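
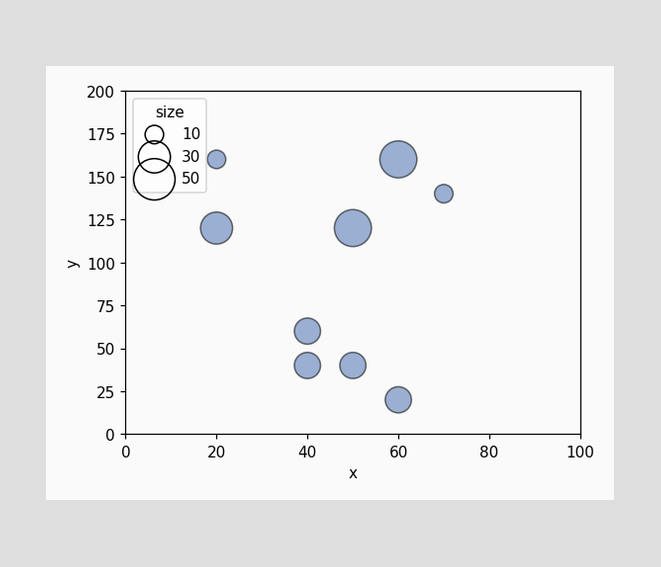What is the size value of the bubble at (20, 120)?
Matching the bubble at (20, 120) against the size legend gives 30.

30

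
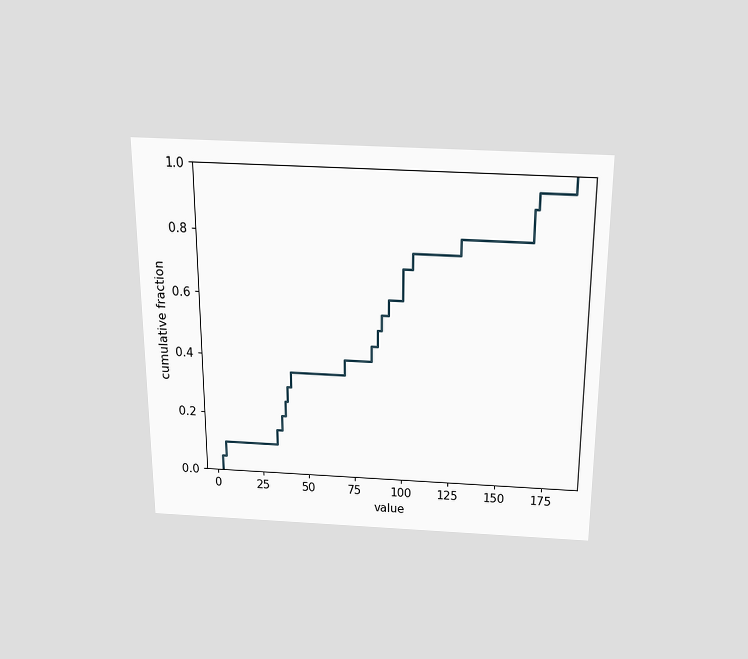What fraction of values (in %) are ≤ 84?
The chart is viewed slightly from above. At x=84 the ECDF step is at 45%.

45%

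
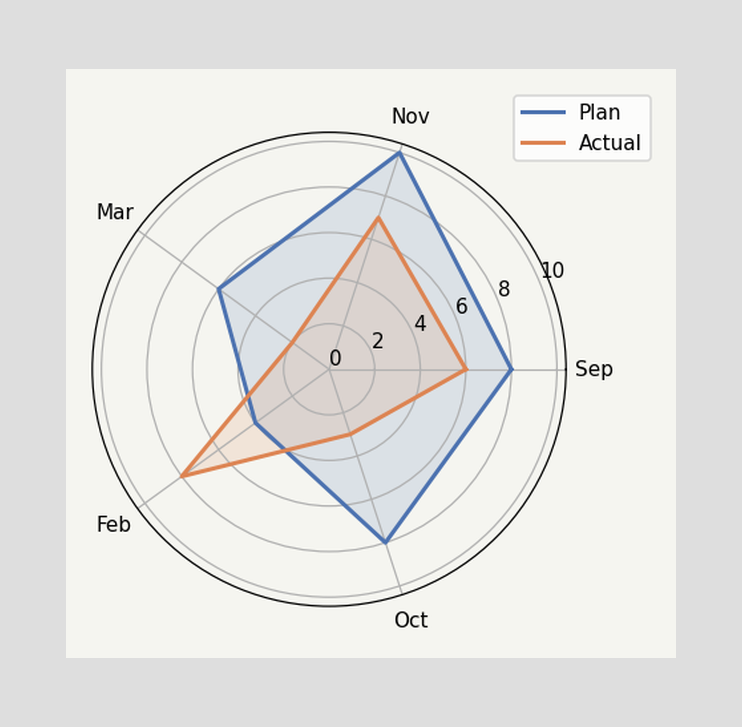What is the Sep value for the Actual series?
6

On the Sep axis, Actual reaches 6.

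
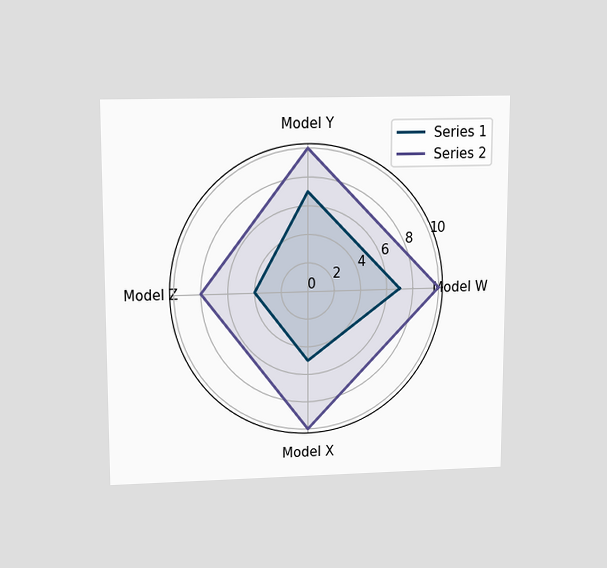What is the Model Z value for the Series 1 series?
The chart is viewed slightly from above. On the Model Z axis, Series 1 reaches 4.

4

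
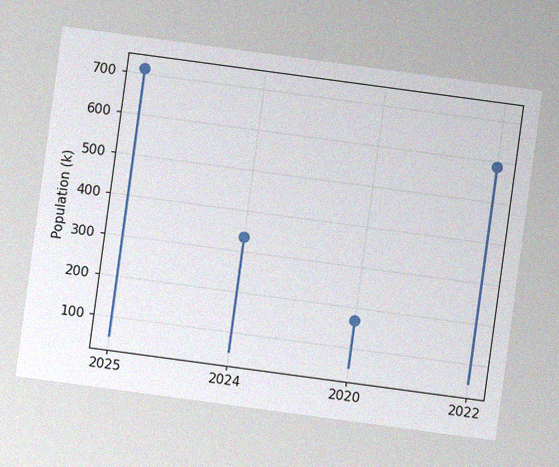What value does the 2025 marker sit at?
The chart is tilted about 8° clockwise, with some photo noise. The 2025 marker sits at 714k.

714k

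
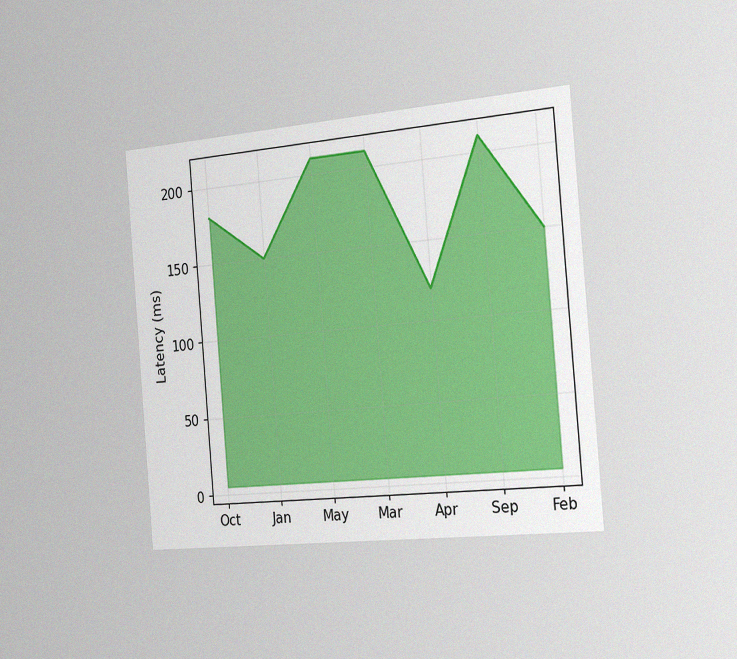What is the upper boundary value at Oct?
The chart is tilted about 5° counter-clockwise and viewed slightly from the right, with some photo noise. At Oct the upper boundary is at 180ms.

180ms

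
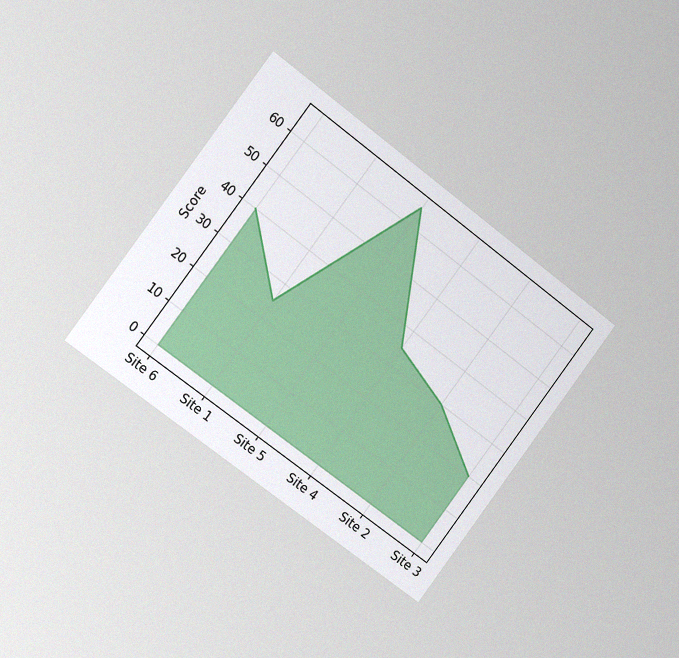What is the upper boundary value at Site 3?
The chart is tilted about 37° clockwise and viewed slightly from the left, with some photo noise. At Site 3 the upper boundary is at 20.

20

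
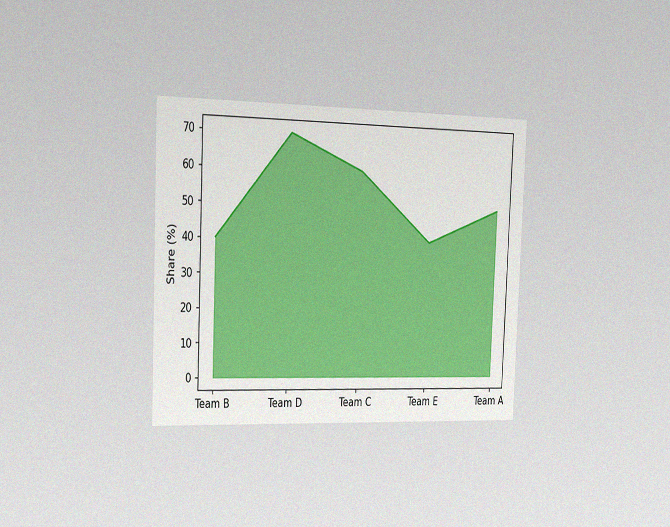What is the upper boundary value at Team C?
The chart is tilted about 2° clockwise and viewed slightly from the left, with some photo noise. At Team C the upper boundary is at 60%.

60%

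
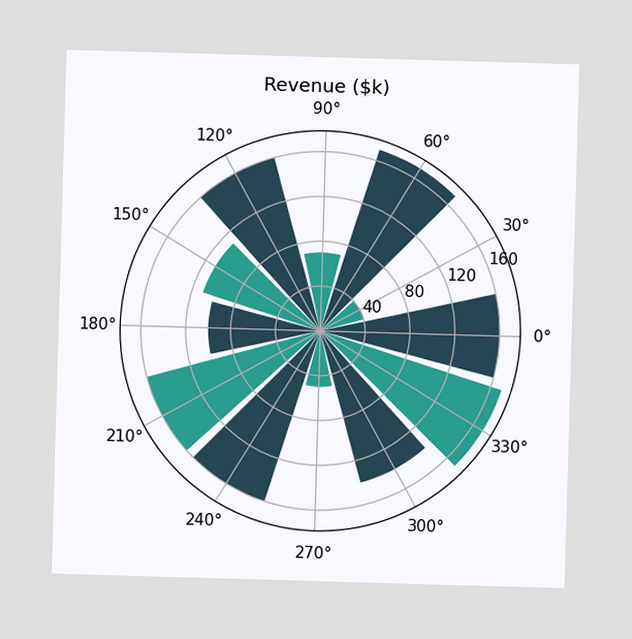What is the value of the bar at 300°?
The bar at 300° reaches $140k on the radial axis.

$140k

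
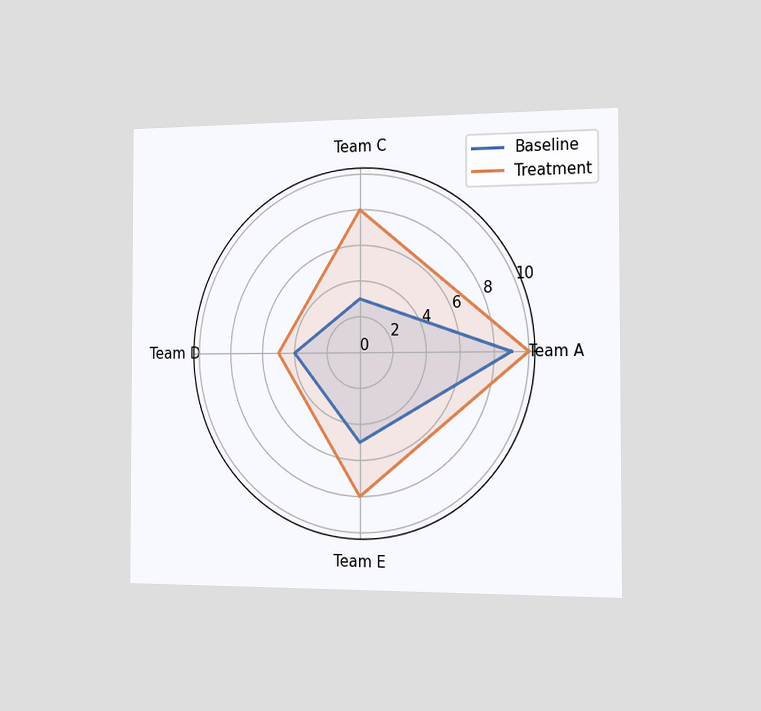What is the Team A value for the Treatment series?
The chart is viewed slightly from the right. On the Team A axis, Treatment reaches 10.

10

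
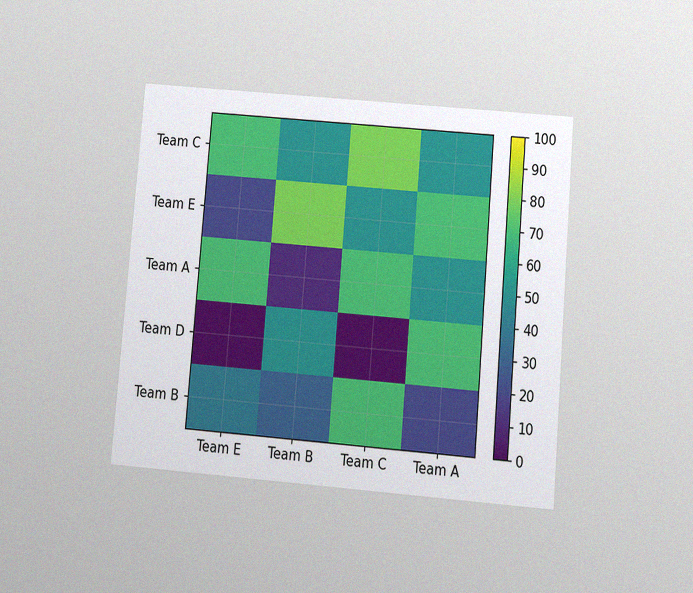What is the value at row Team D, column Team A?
70

The chart is tilted about 5° clockwise and viewed slightly from below, with some photo noise. Matching cell (Team D, Team A) against the colorbar gives 70.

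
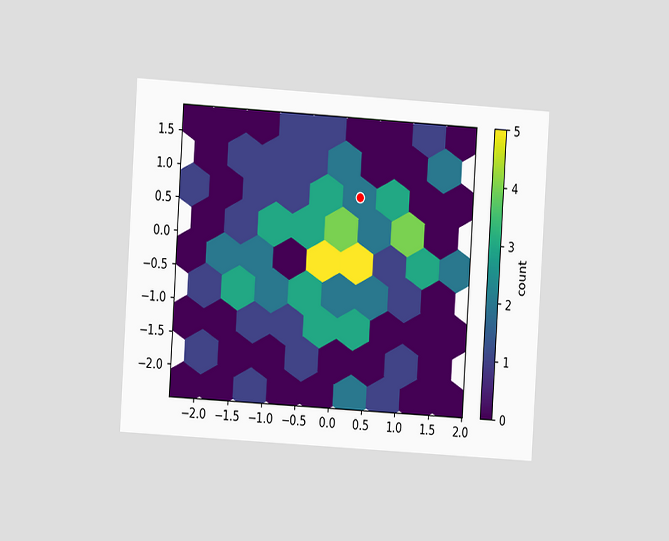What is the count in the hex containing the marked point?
The chart is tilted about 4° clockwise and viewed at a slight angle. The marked hex reads 2 on the colorbar.

2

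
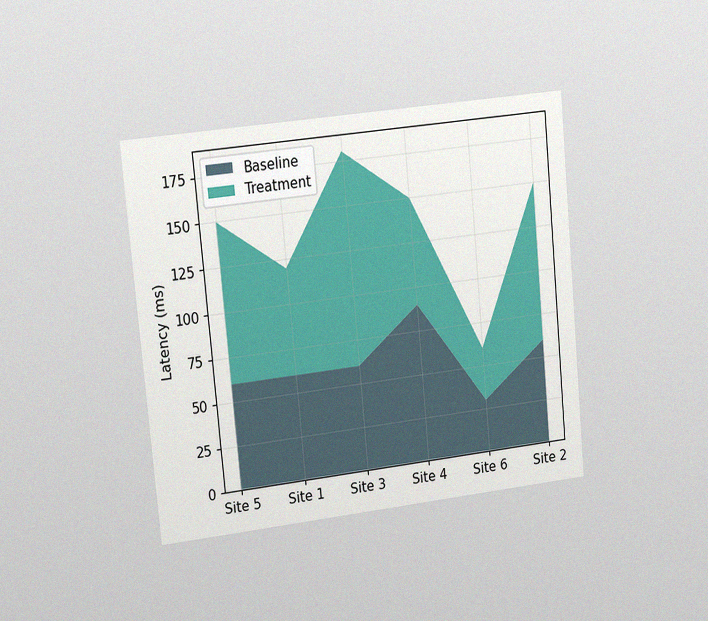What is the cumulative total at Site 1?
The chart is tilted about 5° counter-clockwise and viewed slightly from the left, with some photo noise. The stacked total at Site 1 reaches 120ms.

120ms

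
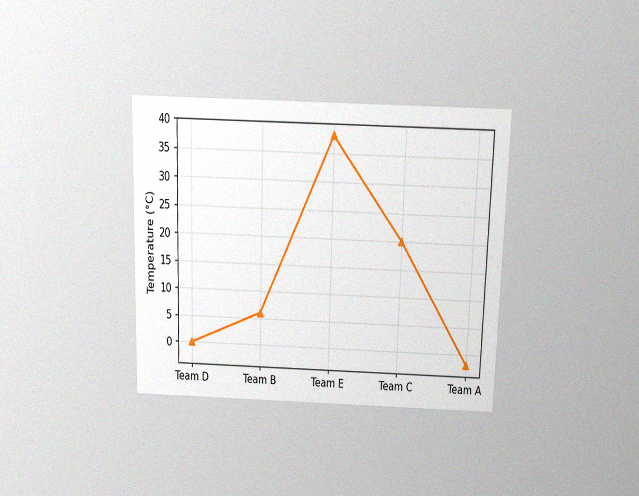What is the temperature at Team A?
-2°C

The chart is viewed slightly from above, with some photo noise. At Team A, the line is at -2°C.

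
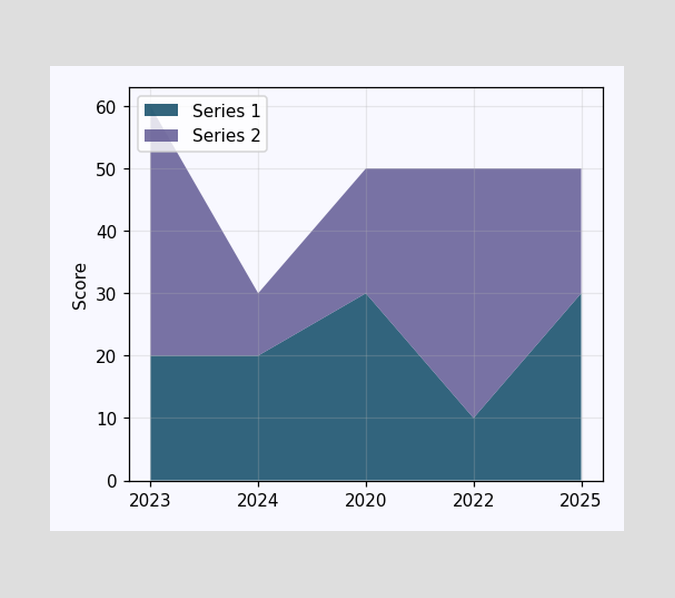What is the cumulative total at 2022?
50

The stacked total at 2022 reaches 50.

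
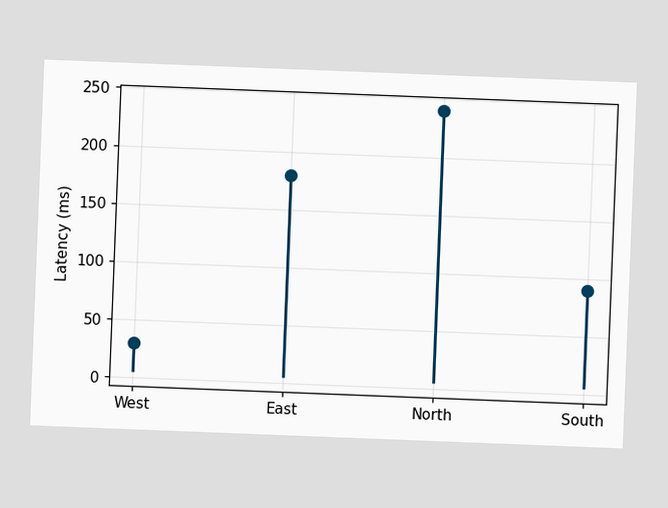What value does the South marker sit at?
90ms

The chart is tilted about 2° clockwise. The South marker sits at 90ms.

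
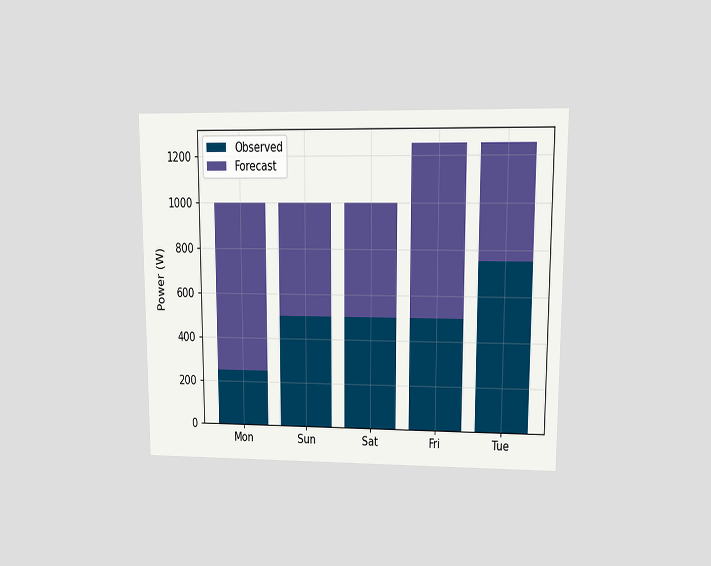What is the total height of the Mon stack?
The chart is viewed at a slight angle. The Mon stack's top reaches 1000W on the y-axis.

1000W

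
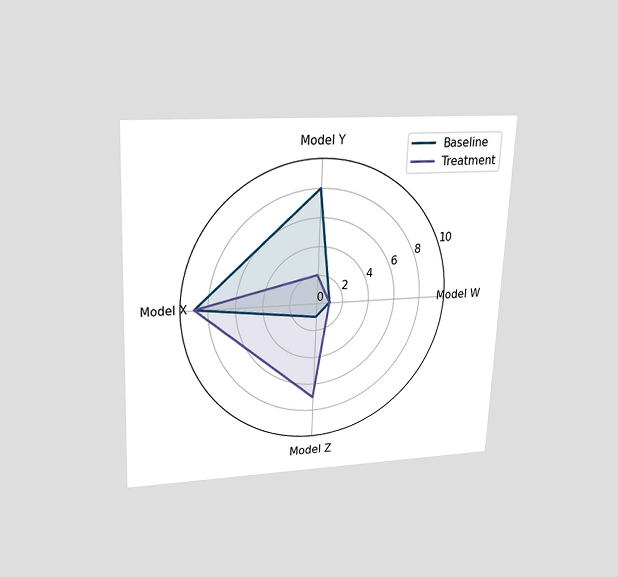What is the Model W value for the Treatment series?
1

The chart is tilted about 3° clockwise and viewed slightly from above. On the Model W axis, Treatment reaches 1.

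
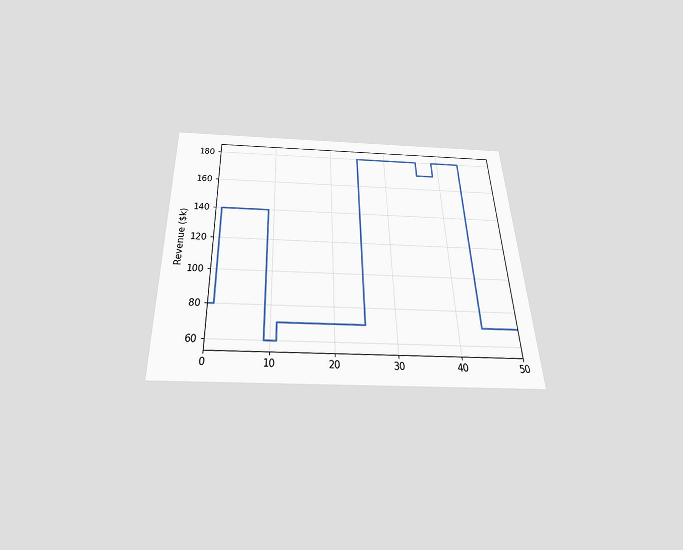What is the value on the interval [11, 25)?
$70k

The chart is tilted about 2° counter-clockwise and viewed slightly from below. On [11, 25) the step sits at $70k.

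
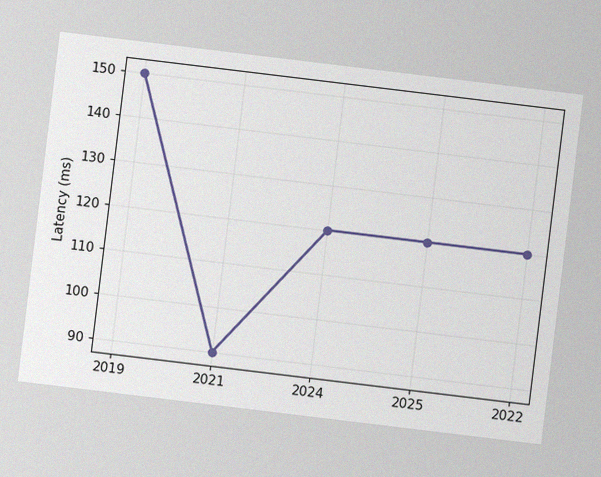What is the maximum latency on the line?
150ms

The chart is tilted about 7° clockwise, with some photo noise. The highest point is at 2019, and reading across to the y-axis gives 150ms.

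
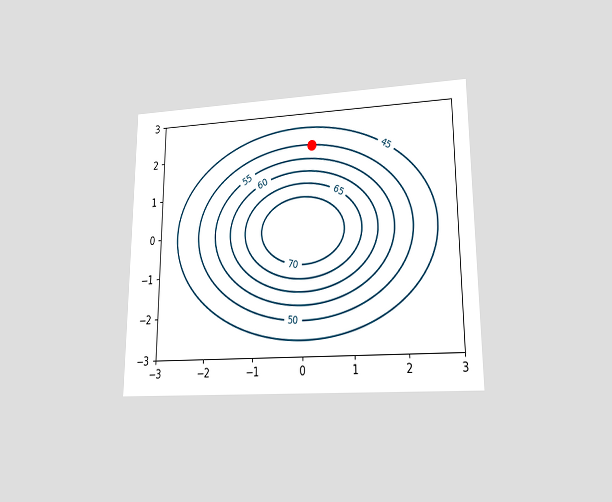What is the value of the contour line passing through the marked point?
The chart is viewed at a slight angle. The marked point sits on the contour labelled 50.

50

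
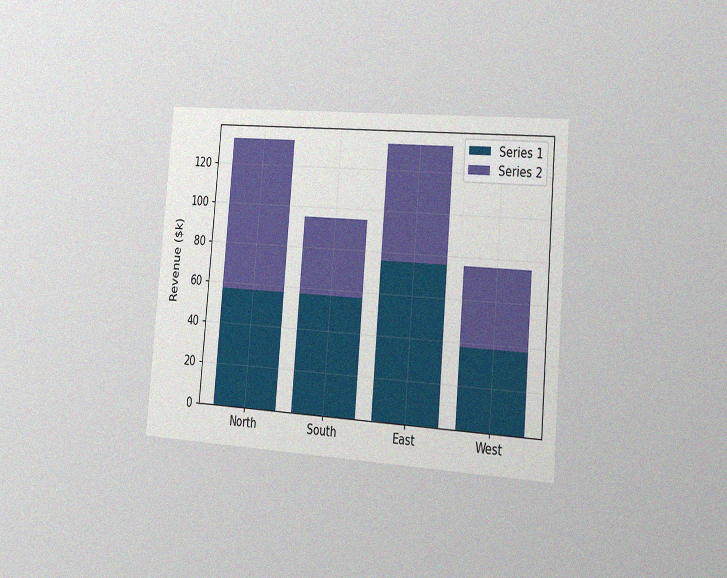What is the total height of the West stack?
The chart is tilted about 5° clockwise and viewed slightly from the right, with some photo noise. The West stack's top reaches $76k on the y-axis.

$76k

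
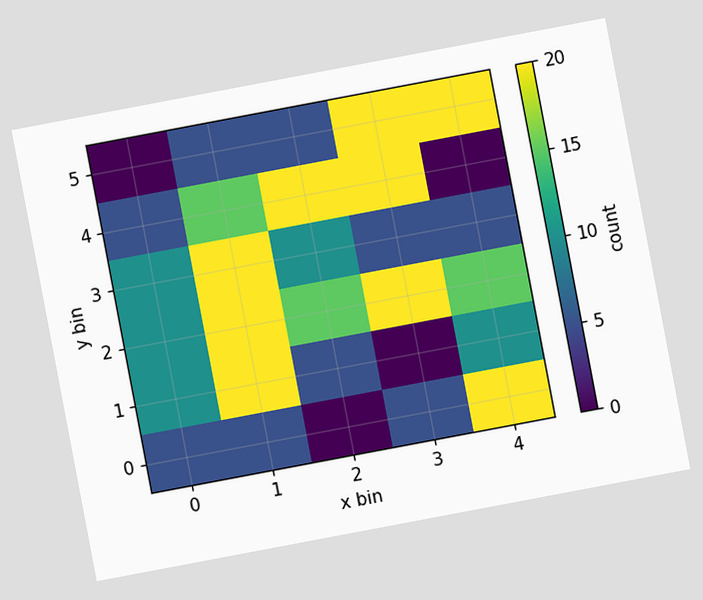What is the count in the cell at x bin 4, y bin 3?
The chart is tilted about 11° counter-clockwise. Matching the cell (4, 3) against the colorbar gives 5.

5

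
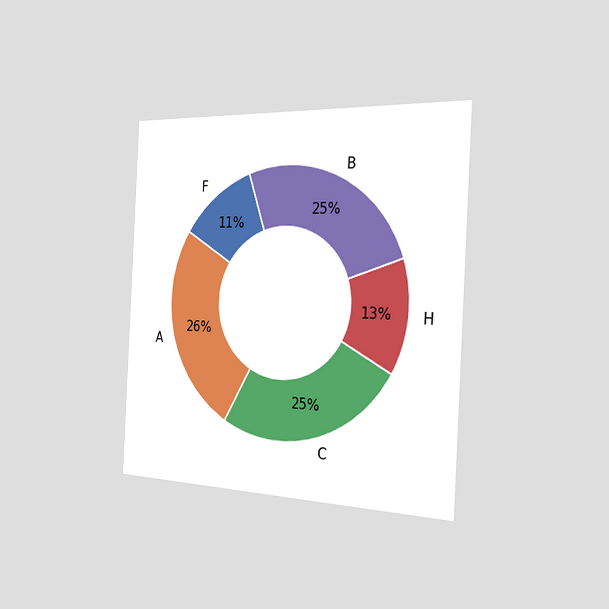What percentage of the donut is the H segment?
13%

The chart is tilted about 3° clockwise and viewed slightly from the right. The H segment takes up 13% of the ring.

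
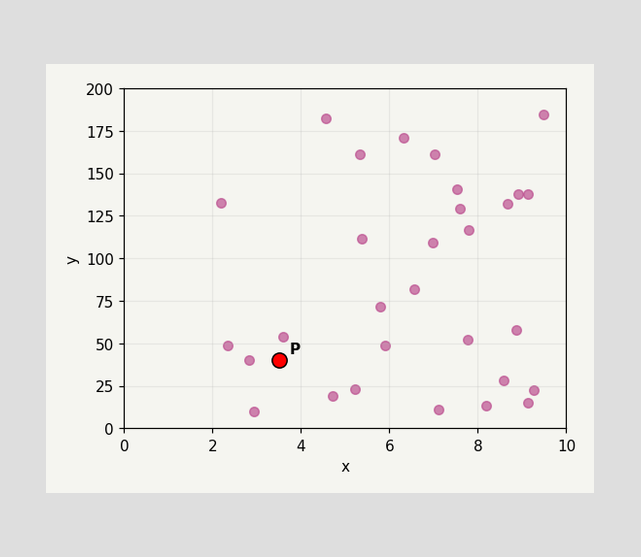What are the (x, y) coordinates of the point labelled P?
Following the gridlines from P to each axis, P sits at (3.5, 40).

(3.5, 40)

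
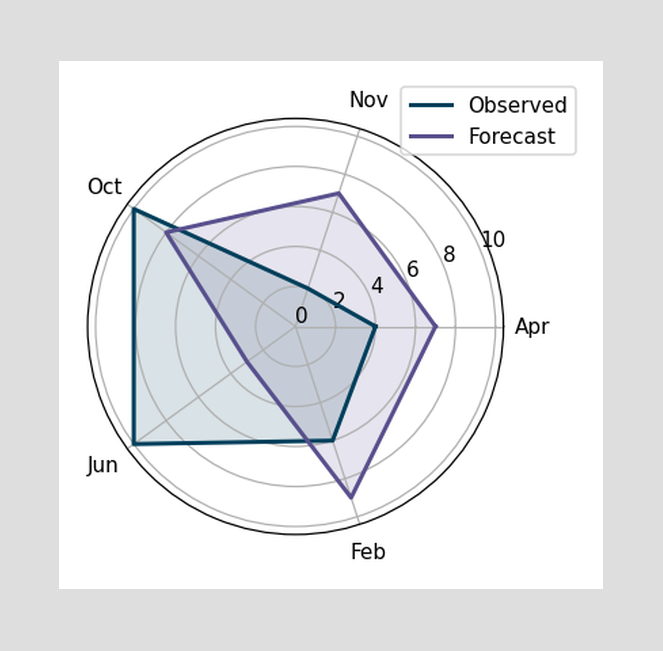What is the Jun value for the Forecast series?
3

On the Jun axis, Forecast reaches 3.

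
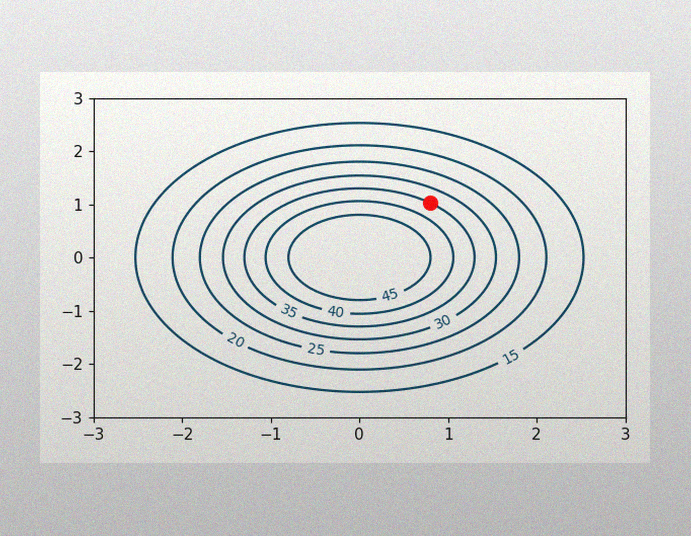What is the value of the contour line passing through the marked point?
35

The image has some photo noise and uneven lighting. The marked point sits on the contour labelled 35.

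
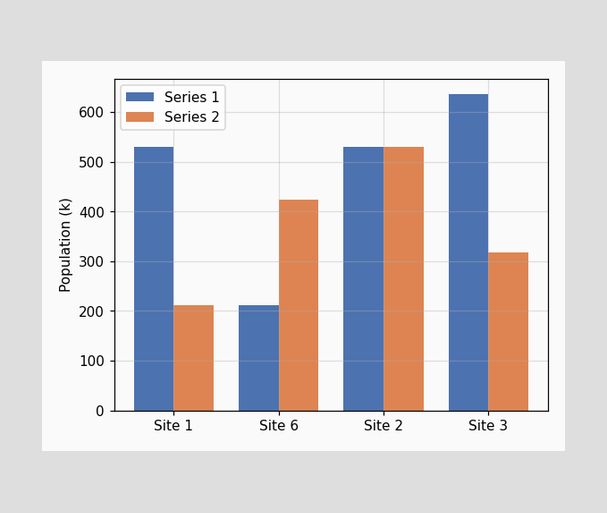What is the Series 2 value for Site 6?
The Series 2 bar at Site 6 reaches 424k on the y-axis.

424k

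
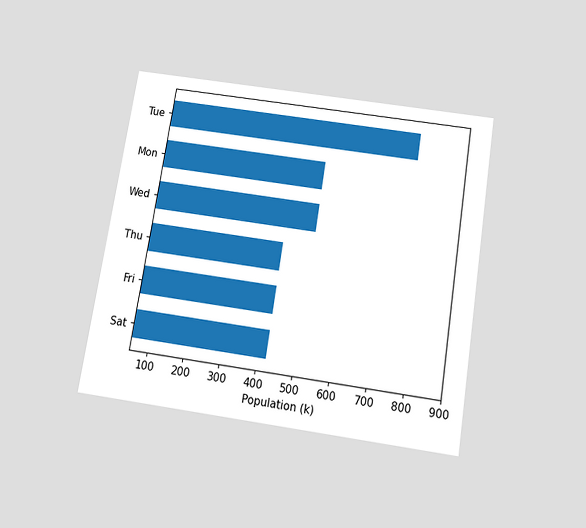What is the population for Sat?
The chart is tilted about 9° clockwise and viewed slightly from below. Reading along the chart's x-axis, the Sat bar reaches 425k.

425k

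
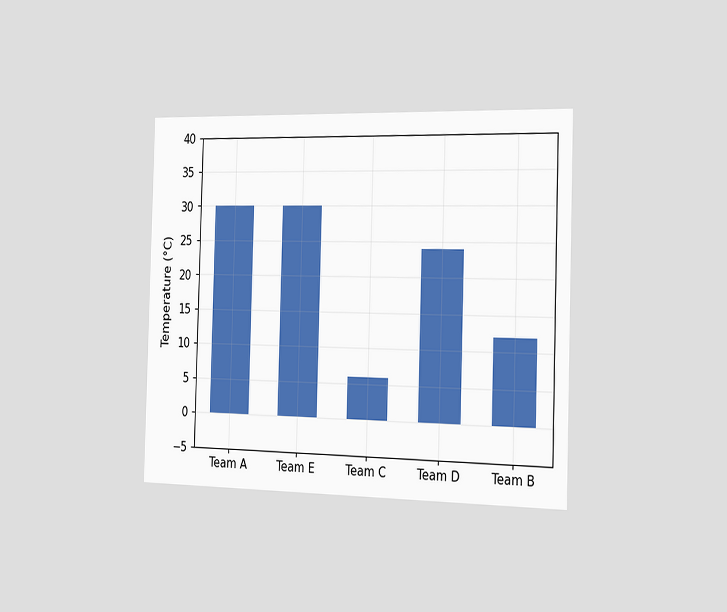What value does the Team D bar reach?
The chart is viewed slightly from the right. Reading along the chart's y-axis, the Team D bar reaches 24°C.

24°C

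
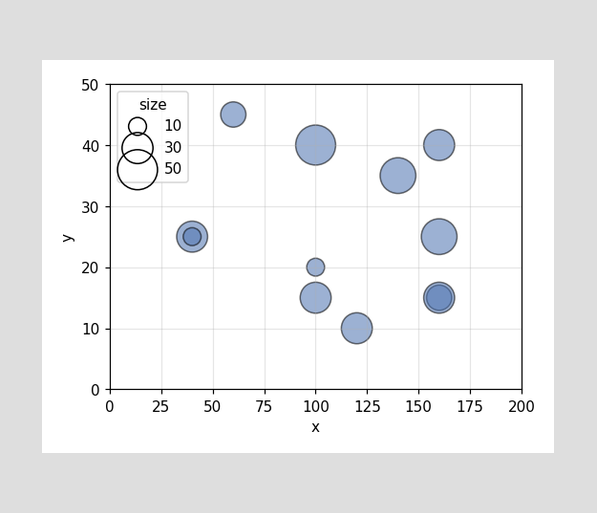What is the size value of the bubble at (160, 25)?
Matching the bubble at (160, 25) against the size legend gives 40.

40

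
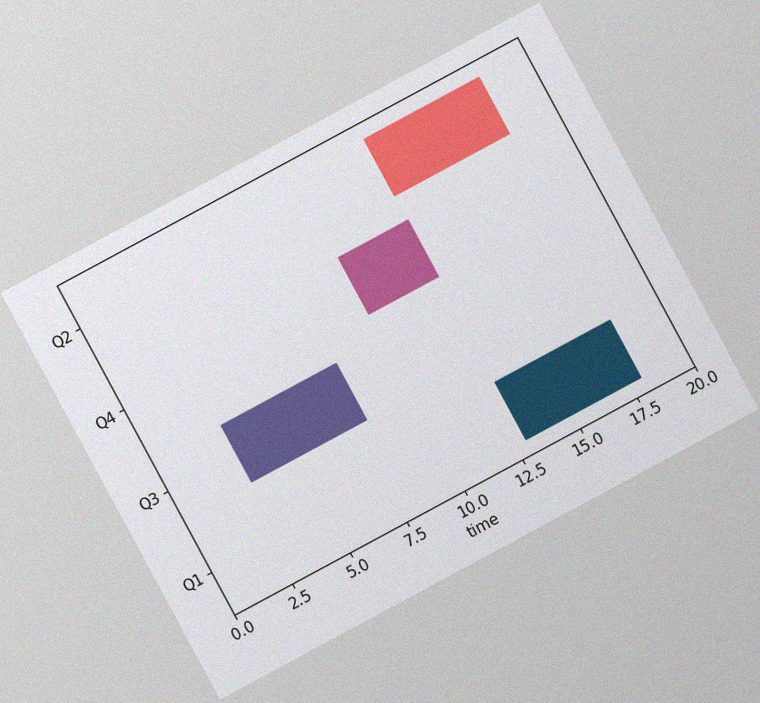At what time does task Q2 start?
The chart is tilted about 28° counter-clockwise, with some photo noise. The Q2 bar begins at t=13.

13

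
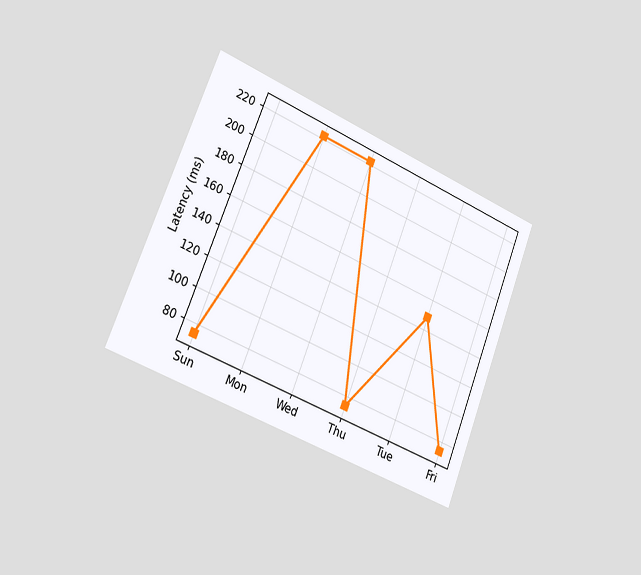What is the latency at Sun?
The chart is tilted about 21° clockwise and viewed slightly from the left. At Sun, the line is at 74ms.

74ms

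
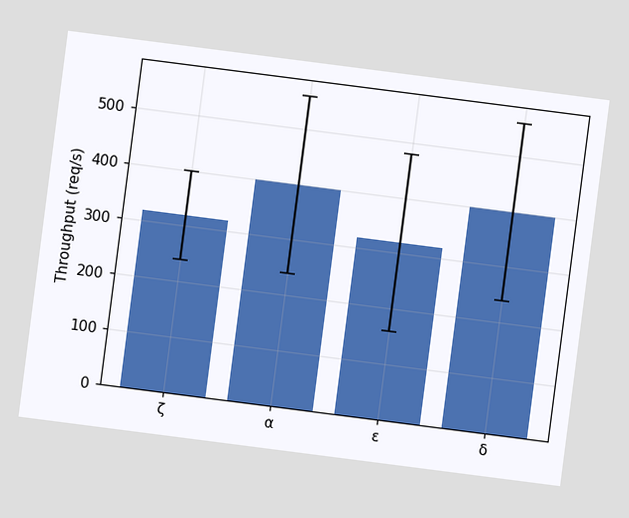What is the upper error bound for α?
The chart is tilted about 7° clockwise. The α bar's upper whisker reaches 560req/s.

560req/s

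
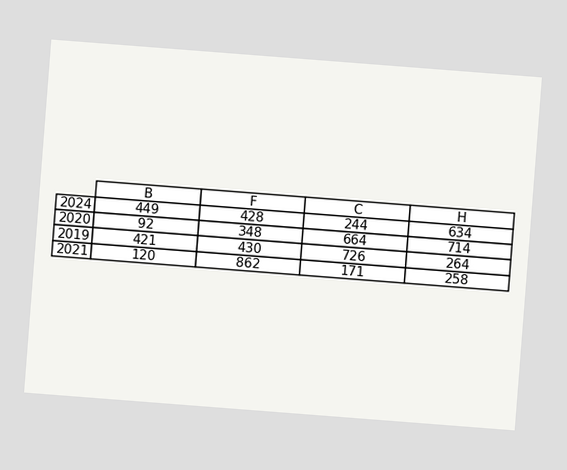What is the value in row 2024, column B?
The chart is tilted about 4° clockwise. The (2024, B) cell reads 449.

449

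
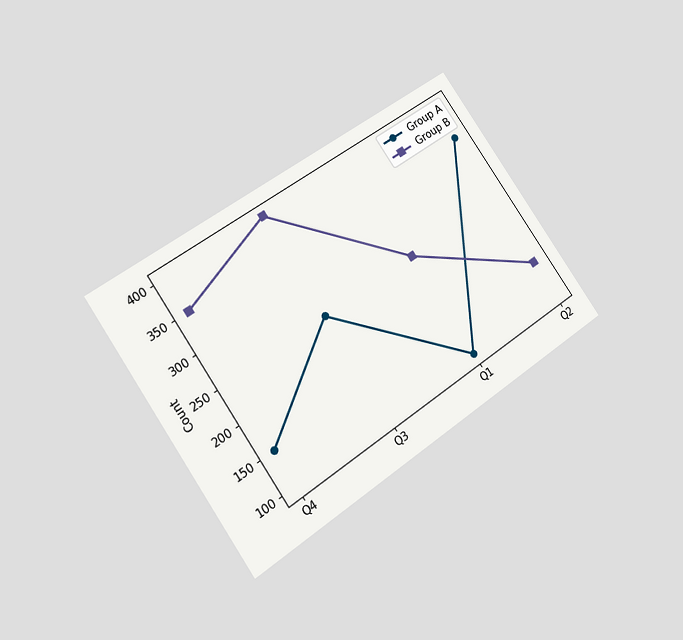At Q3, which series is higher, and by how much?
Group B, by 150

The chart is tilted about 34° counter-clockwise and viewed at a slight angle. At Q3, Group B sits above the other line by 150.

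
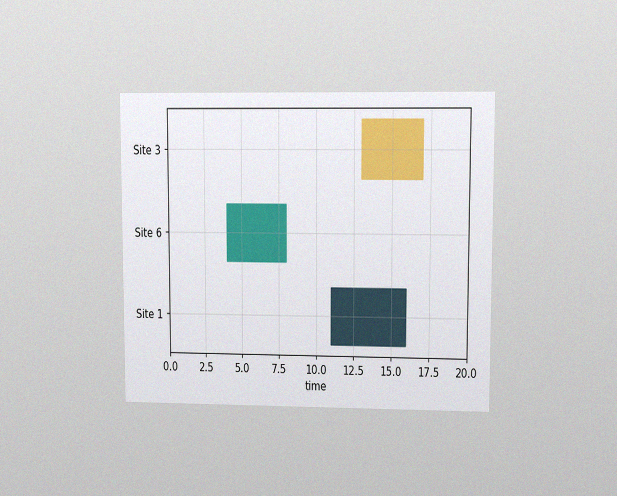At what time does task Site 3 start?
13

The chart is viewed at a slight angle, with some photo noise. The Site 3 bar begins at t=13.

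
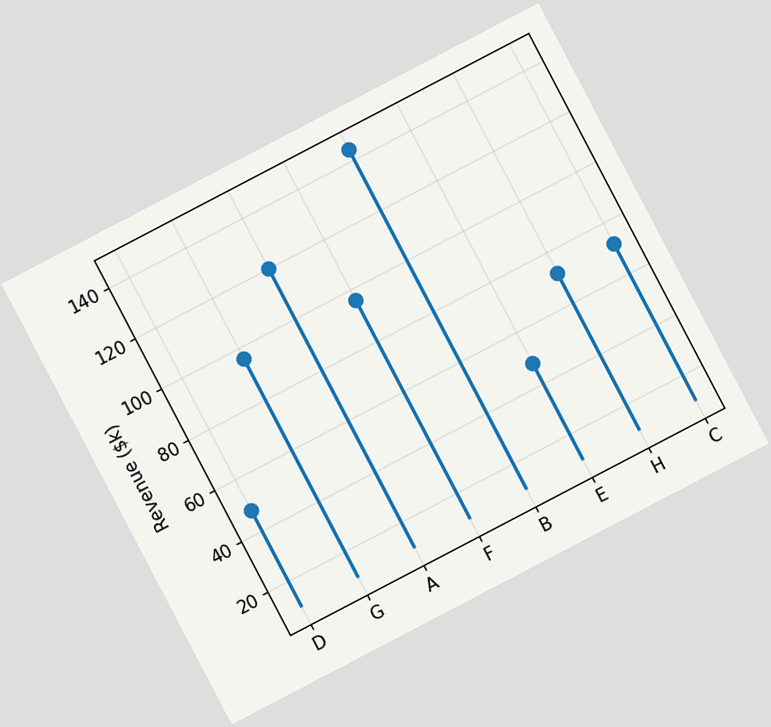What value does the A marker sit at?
$120k

The chart is tilted about 28° counter-clockwise. The A marker sits at $120k.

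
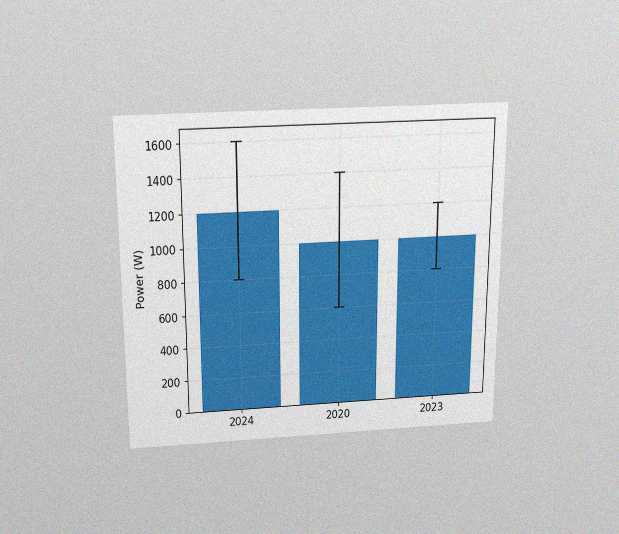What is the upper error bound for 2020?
The chart is viewed slightly from above, with some photo noise. The 2020 bar's upper whisker reaches 1400W.

1400W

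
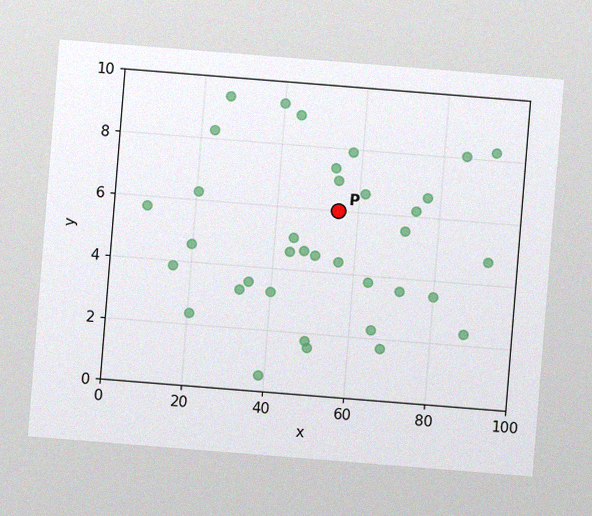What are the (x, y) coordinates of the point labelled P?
The chart is tilted about 5° clockwise, with some photo noise. Following the gridlines from P to each axis, P sits at (55, 6).

(55, 6)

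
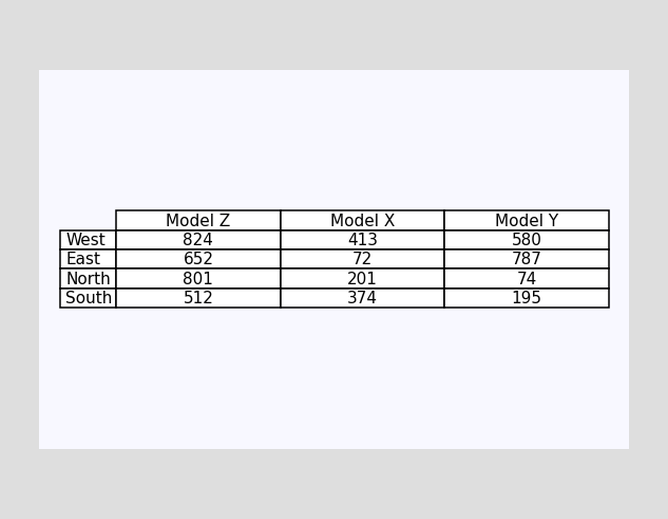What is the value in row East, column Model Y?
787

The (East, Model Y) cell reads 787.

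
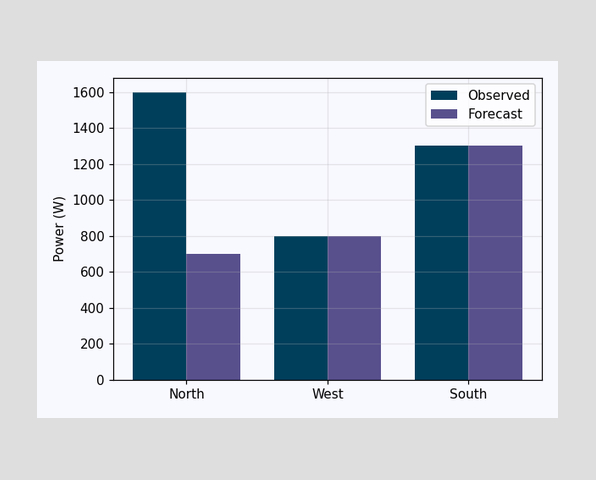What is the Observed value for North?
1600W

The Observed bar at North reaches 1600W on the y-axis.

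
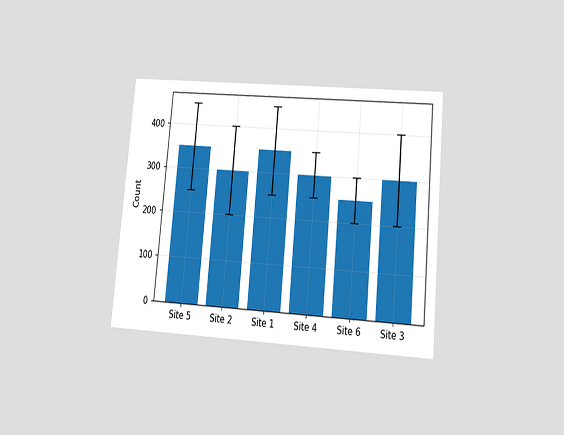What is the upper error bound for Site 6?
300

The chart is tilted about 5° clockwise and viewed at a slight angle. The Site 6 bar's upper whisker reaches 300.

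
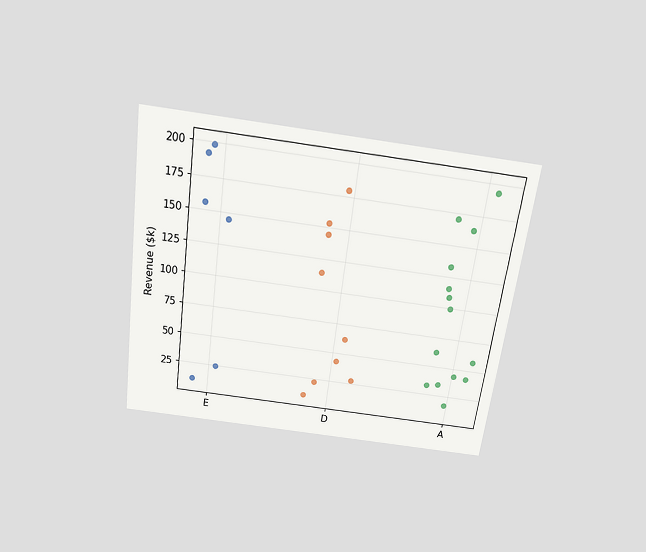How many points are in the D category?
The chart is tilted about 8° clockwise and viewed slightly from above. Counting the markers in the D column gives 9.

9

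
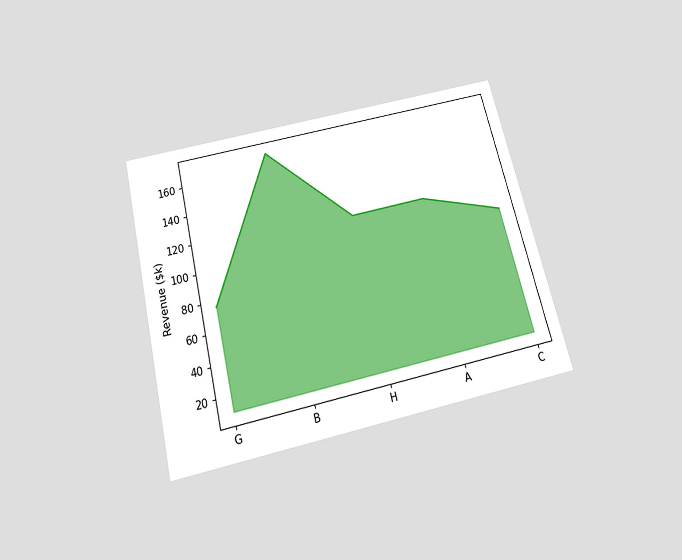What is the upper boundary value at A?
$114k

The chart is tilted about 14° counter-clockwise and viewed slightly from below. At A the upper boundary is at $114k.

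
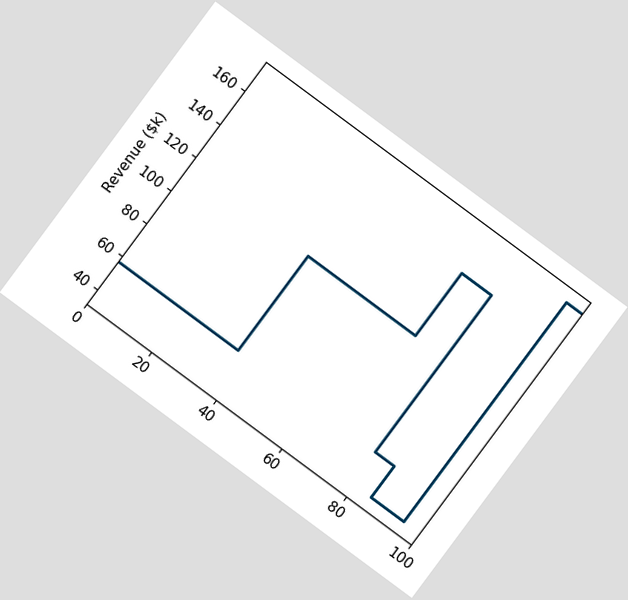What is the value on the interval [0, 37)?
The chart is tilted about 37° clockwise. On [0, 37) the step sits at $57k.

$57k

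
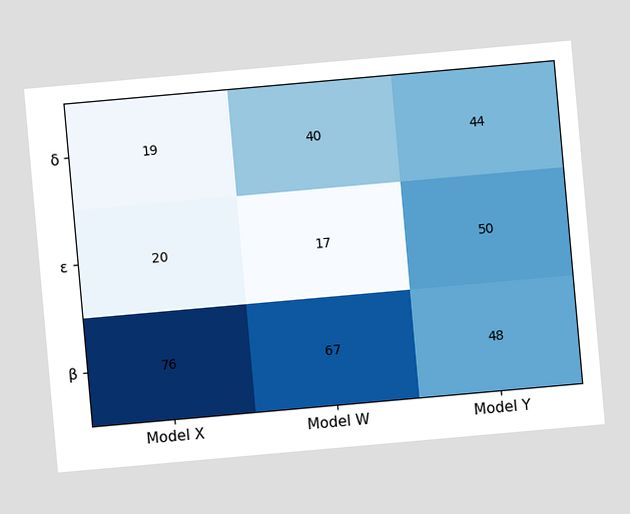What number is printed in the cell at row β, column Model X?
76

The chart is tilted about 5° counter-clockwise. The (β, Model X) cell reads 76.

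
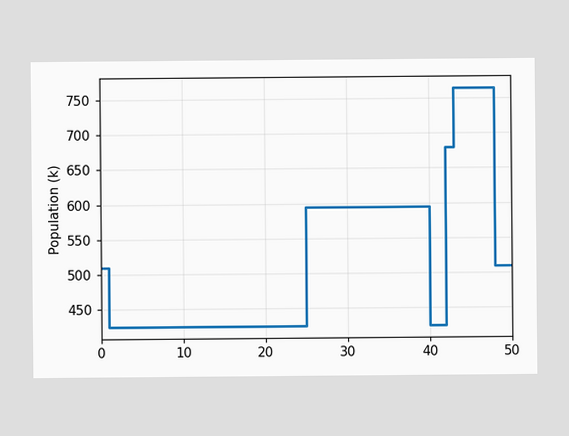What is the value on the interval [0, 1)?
On [0, 1) the step sits at 510k.

510k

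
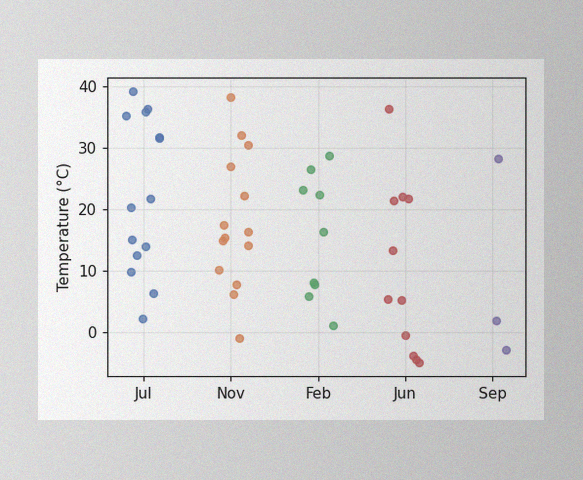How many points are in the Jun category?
11

The image has some photo noise and uneven lighting. Counting the markers in the Jun column gives 11.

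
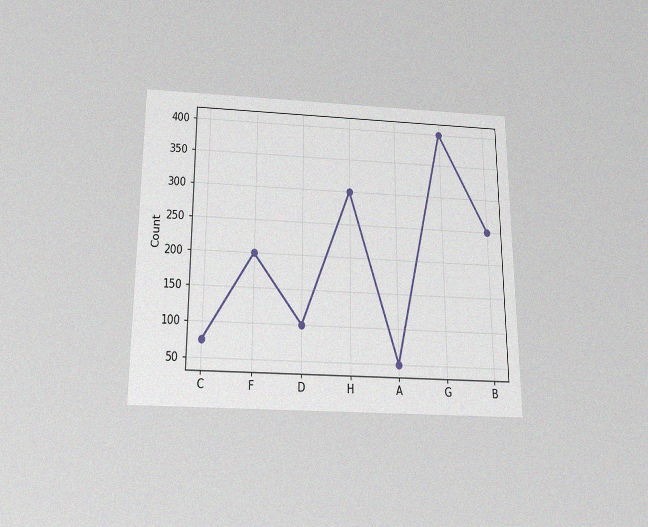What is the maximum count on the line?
The chart is viewed slightly from below, with some photo noise. The highest point is at G, and reading across to the y-axis gives 400.

400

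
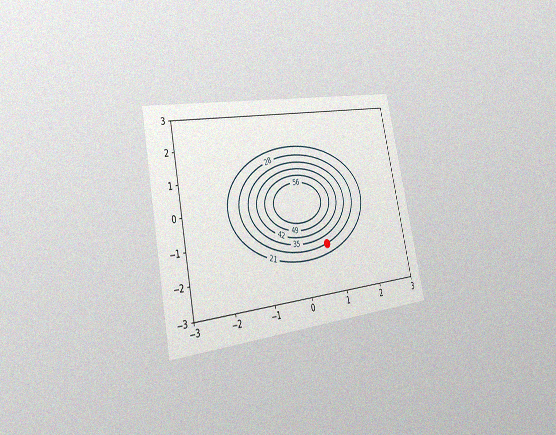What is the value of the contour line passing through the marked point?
28

The chart is tilted about 12° counter-clockwise and viewed slightly from the left, with some photo noise. The marked point sits on the contour labelled 28.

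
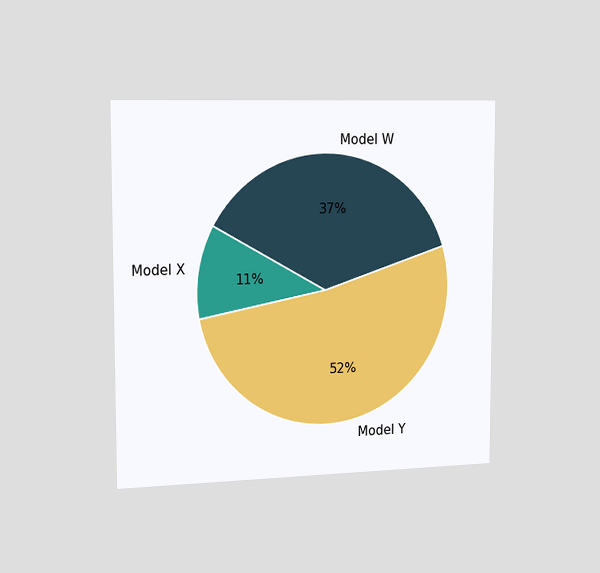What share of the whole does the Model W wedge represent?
37%

The chart is viewed slightly from the left. The Model W slice takes up 37% of the pie.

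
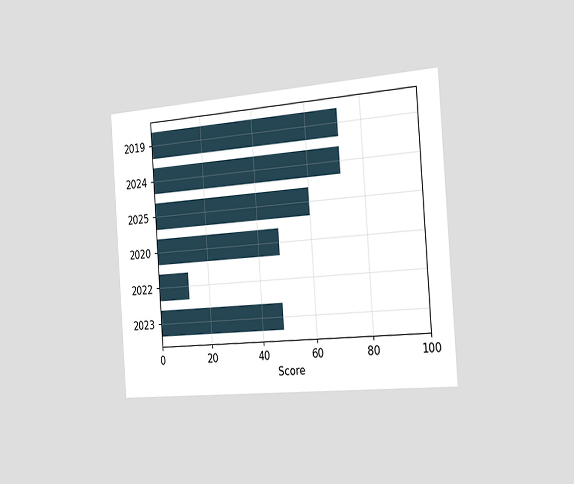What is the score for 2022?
The chart is tilted about 4° counter-clockwise and viewed slightly from the right. Reading along the chart's x-axis, the 2022 bar reaches 12.

12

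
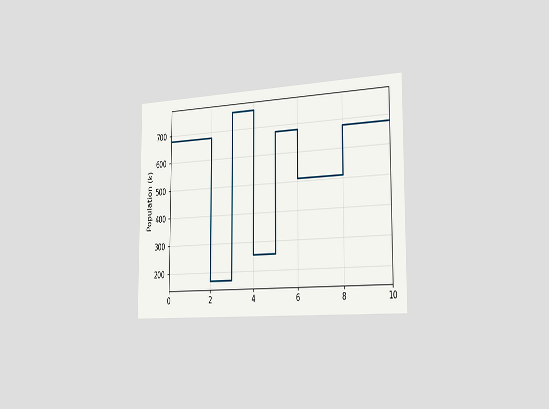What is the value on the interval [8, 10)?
680k

The chart is viewed slightly from the right. On [8, 10) the step sits at 680k.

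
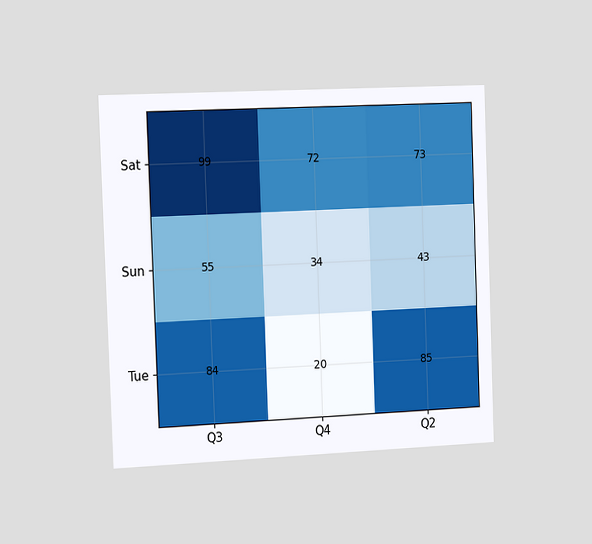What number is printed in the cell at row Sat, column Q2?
73

The chart is tilted about 2° counter-clockwise and viewed slightly from the left. The (Sat, Q2) cell reads 73.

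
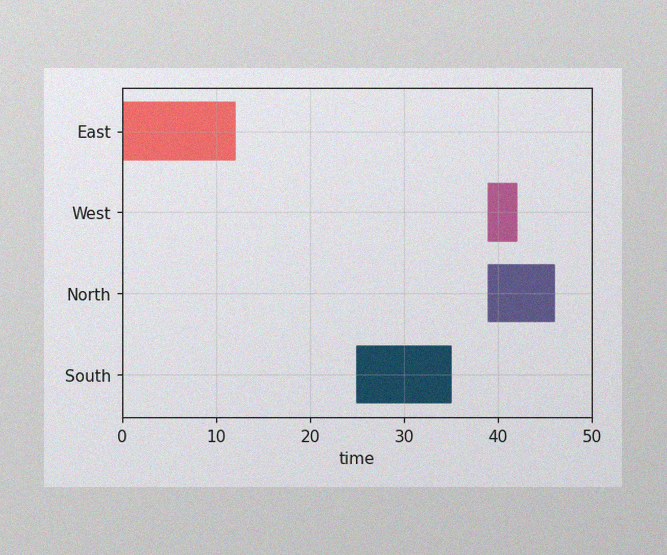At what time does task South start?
The image has some photo noise and uneven lighting. The South bar begins at t=25.

25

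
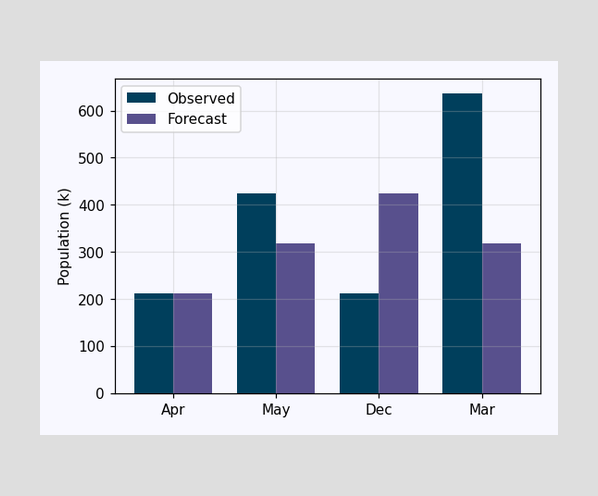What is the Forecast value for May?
318k

The Forecast bar at May reaches 318k on the y-axis.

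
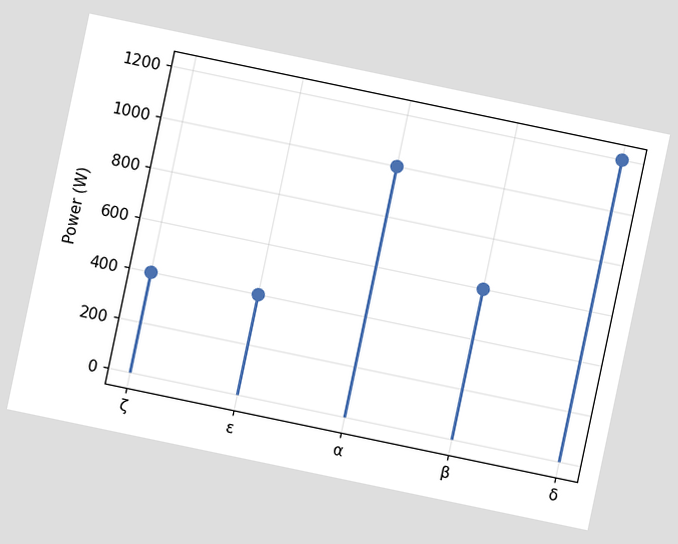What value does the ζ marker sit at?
The chart is tilted about 12° clockwise. The ζ marker sits at 400W.

400W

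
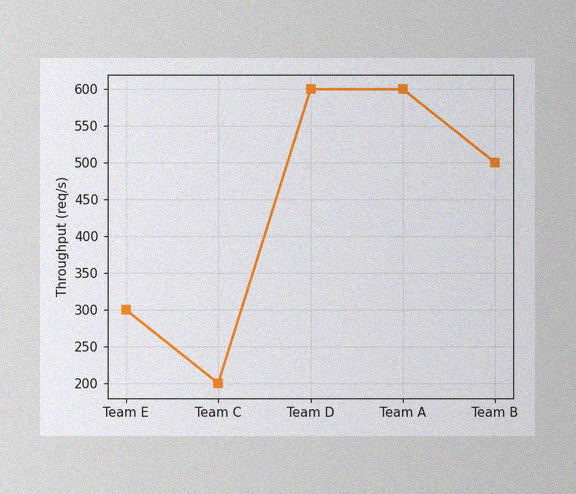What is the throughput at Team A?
600req/s

The image has some photo noise and uneven lighting. At Team A, the line is at 600req/s.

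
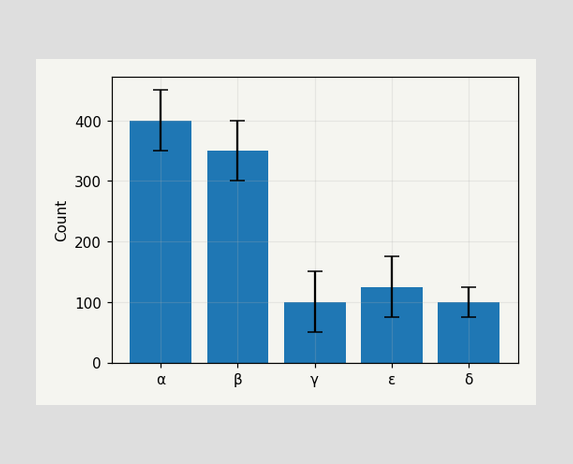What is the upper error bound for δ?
The δ bar's upper whisker reaches 125.

125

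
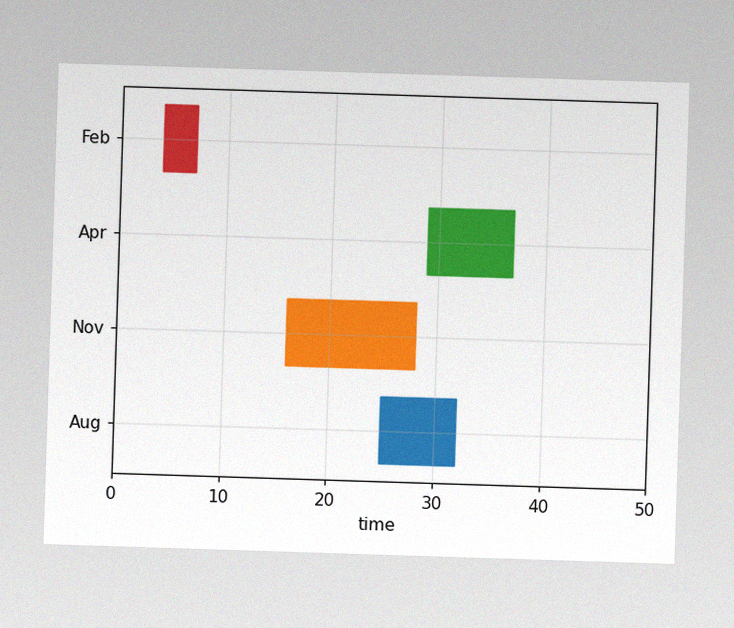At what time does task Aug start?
The image has some photo noise and uneven lighting. The Aug bar begins at t=25.

25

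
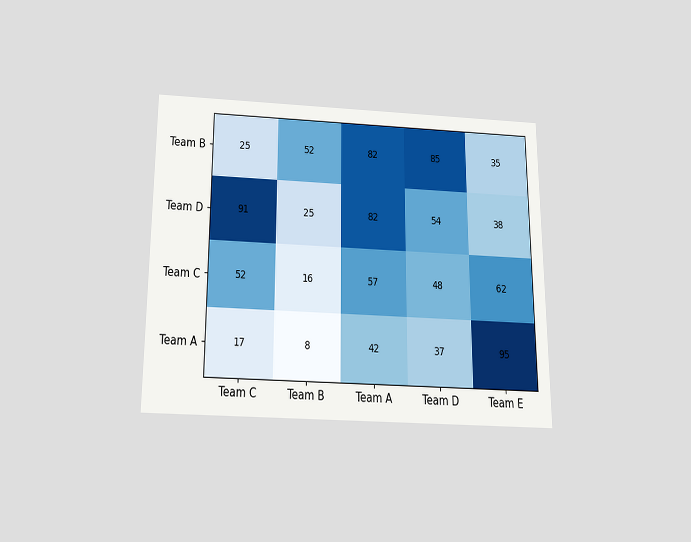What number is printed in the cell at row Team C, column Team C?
The chart is viewed slightly from below. The (Team C, Team C) cell reads 52.

52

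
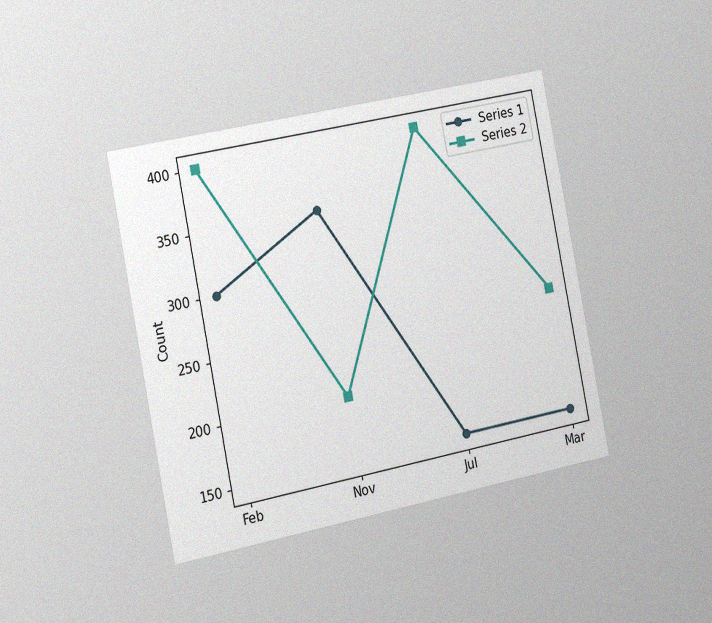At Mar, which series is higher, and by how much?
Series 2, by 100

The chart is tilted about 11° counter-clockwise and viewed slightly from the left, with some photo noise. At Mar, Series 2 sits above the other line by 100.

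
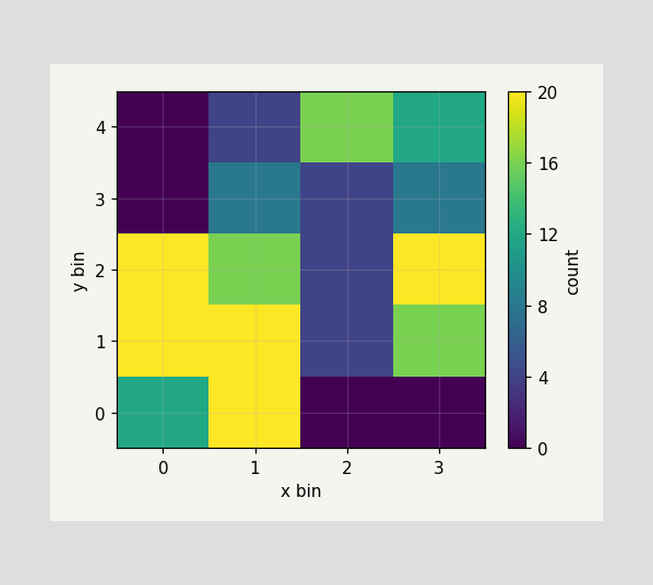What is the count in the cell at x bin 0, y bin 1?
20

Matching the cell (0, 1) against the colorbar gives 20.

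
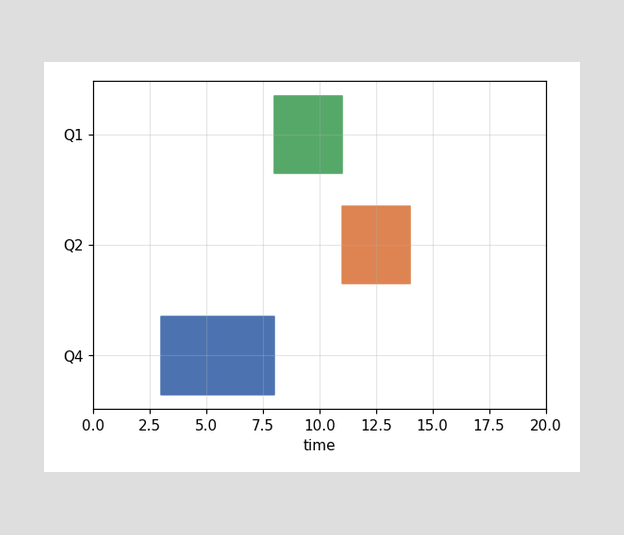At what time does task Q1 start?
The Q1 bar begins at t=8.

8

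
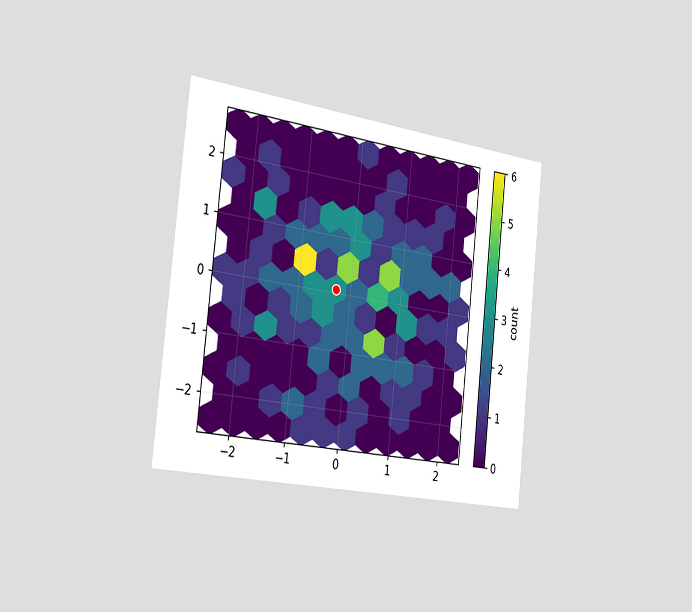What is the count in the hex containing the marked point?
3

The chart is tilted about 6° clockwise and viewed slightly from the left. The marked hex reads 3 on the colorbar.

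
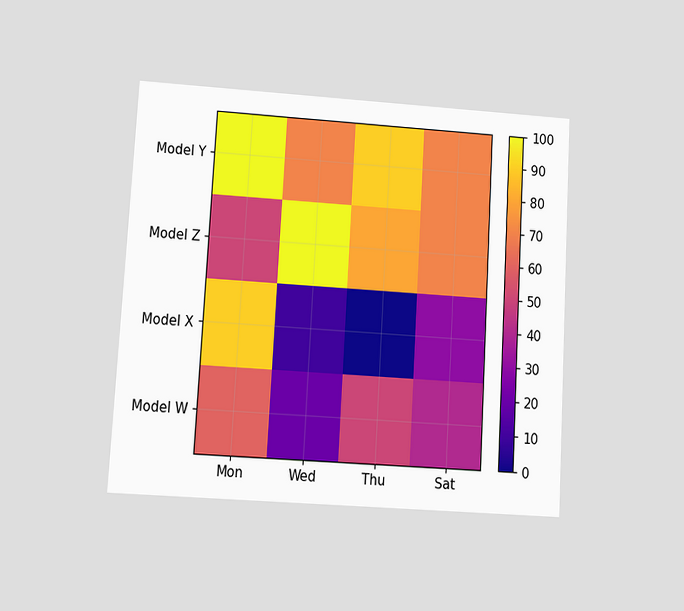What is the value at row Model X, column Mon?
90

The chart is tilted about 3° clockwise and viewed at a slight angle. Matching cell (Model X, Mon) against the colorbar gives 90.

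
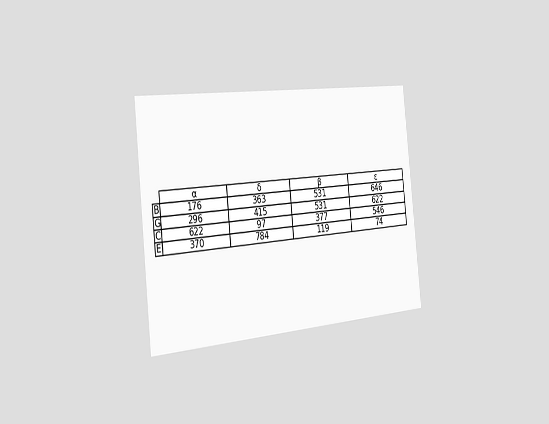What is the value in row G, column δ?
415

The chart is tilted about 6° counter-clockwise and viewed slightly from the left. The (G, δ) cell reads 415.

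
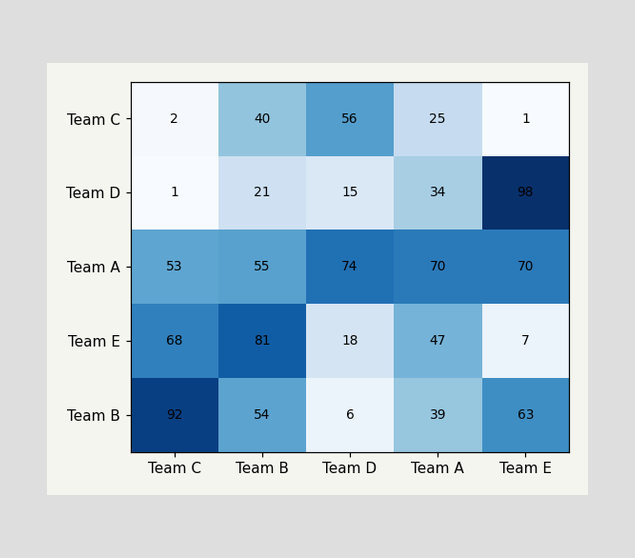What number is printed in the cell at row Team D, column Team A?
34

The (Team D, Team A) cell reads 34.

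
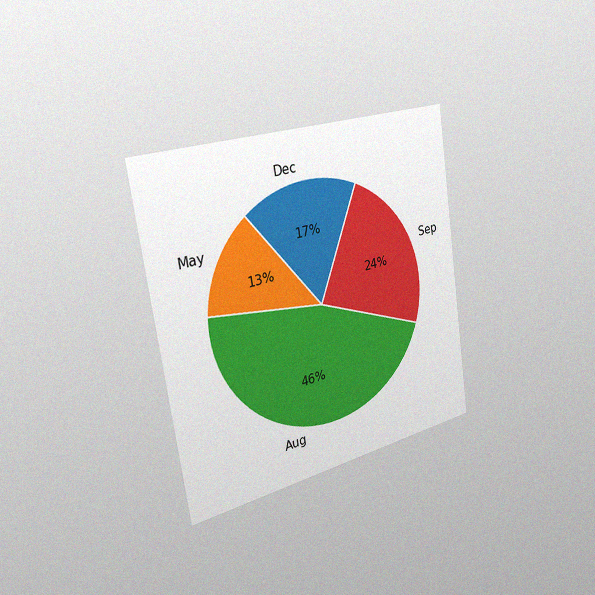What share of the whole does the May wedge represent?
13%

The chart is tilted about 8° counter-clockwise and viewed slightly from the left, with some photo noise. The May slice takes up 13% of the pie.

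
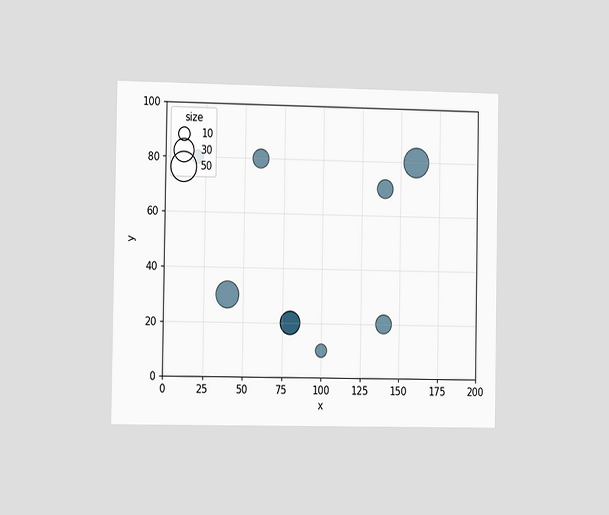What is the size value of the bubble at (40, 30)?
The chart is viewed slightly from the left. Matching the bubble at (40, 30) against the size legend gives 40.

40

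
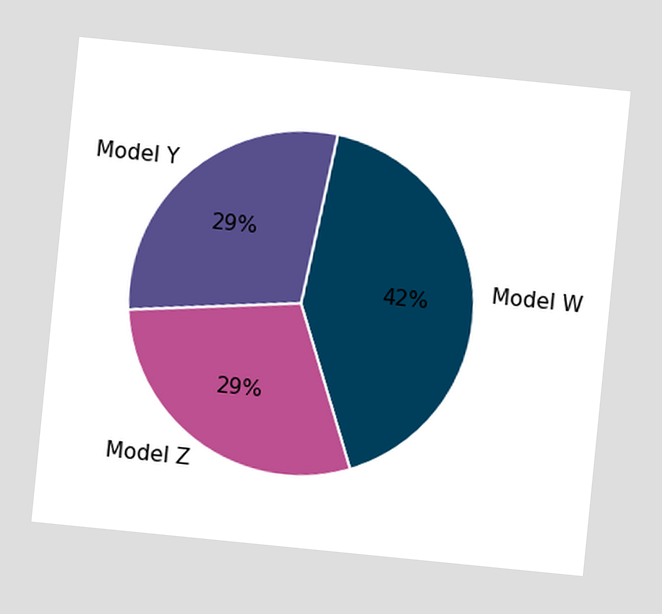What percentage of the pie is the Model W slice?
42%

The chart is tilted about 6° clockwise. The Model W slice takes up 42% of the pie.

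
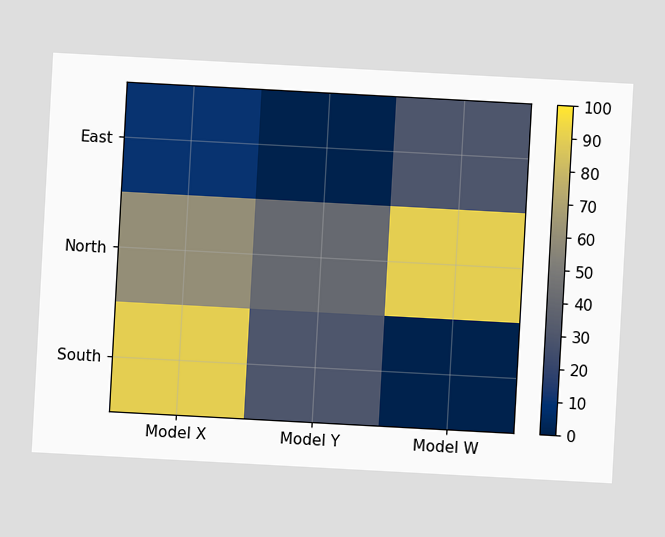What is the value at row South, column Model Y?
30

The chart is tilted about 3° clockwise. Matching cell (South, Model Y) against the colorbar gives 30.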